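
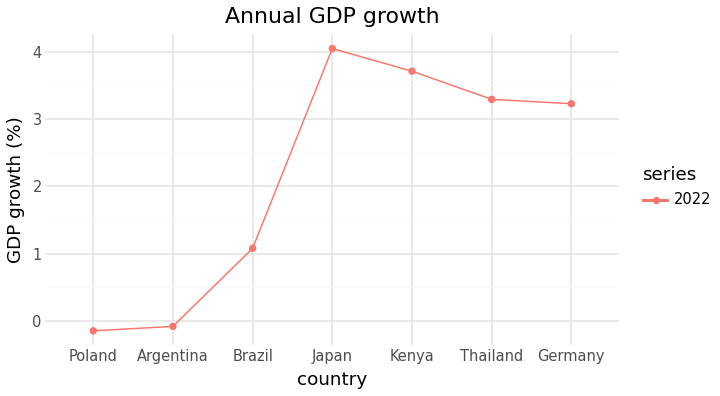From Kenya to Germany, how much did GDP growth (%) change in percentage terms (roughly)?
≈ -14.3%

Kenya ≈ 3.5, Germany ≈ 3.0; (3.0 − 3.5) / 3.5 ≈ -14.3%.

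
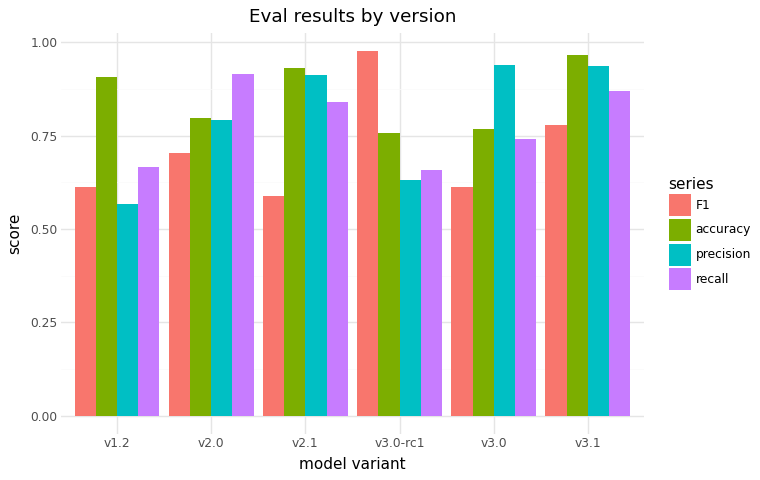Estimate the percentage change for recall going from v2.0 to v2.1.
v2.0 ≈ 0.9, v2.1 ≈ 0.8; (0.8 − 0.9) / 0.9 ≈ -11.1%.

≈ -11.1%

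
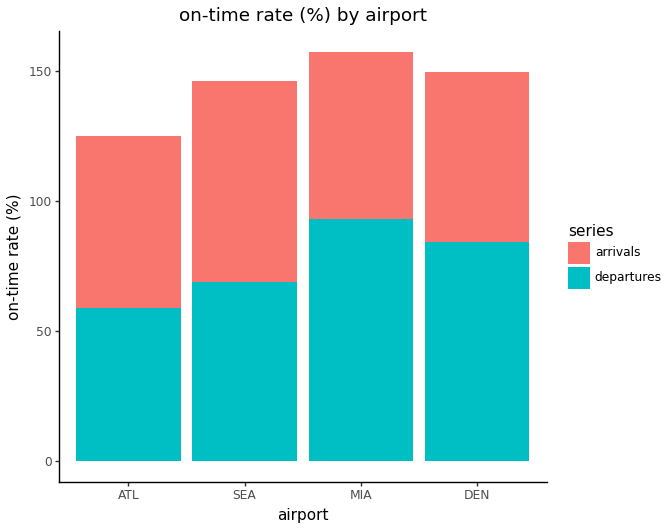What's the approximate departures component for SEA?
≈ 60

departures top ≈ 60, bottom ≈ 0; segment ≈ 60.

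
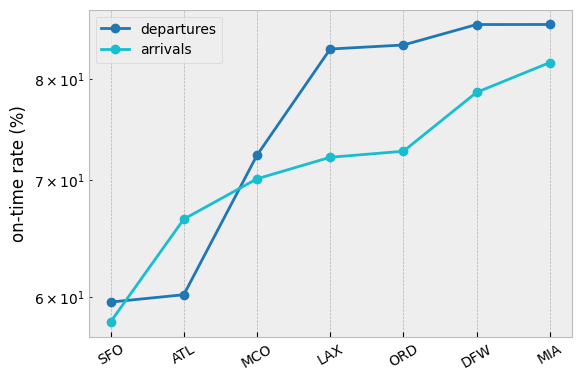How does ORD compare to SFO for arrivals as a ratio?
ORD ≈ 75, SFO ≈ 60; 75/60 ≈ 1.25.

≈ 1.25×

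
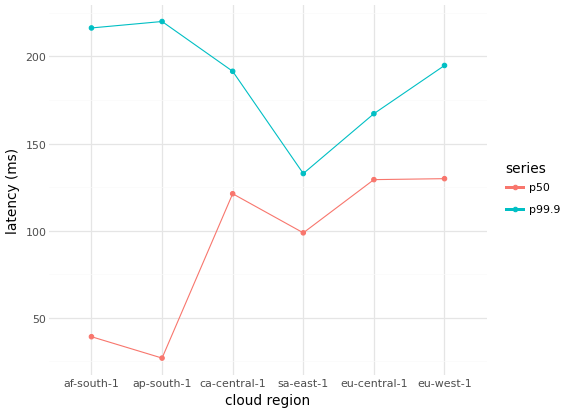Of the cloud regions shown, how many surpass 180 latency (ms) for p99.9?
Above 180: af-south-1, ap-south-1, ca-central-1, eu-west-1.

4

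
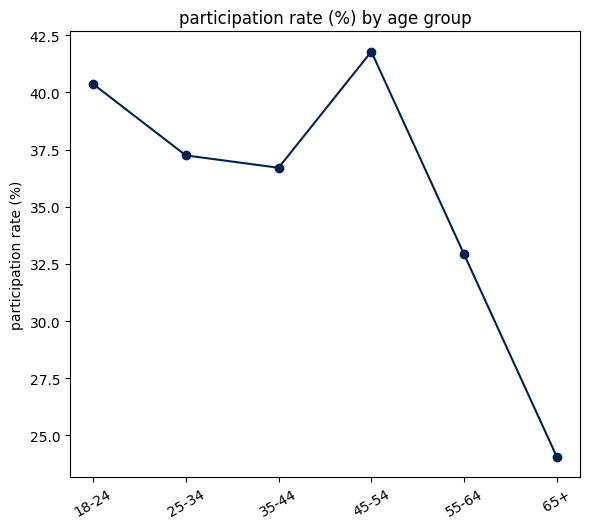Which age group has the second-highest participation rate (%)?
18-24

Top 3: 45-54 ≈ 42, 18-24 ≈ 40, 25-34 ≈ 38.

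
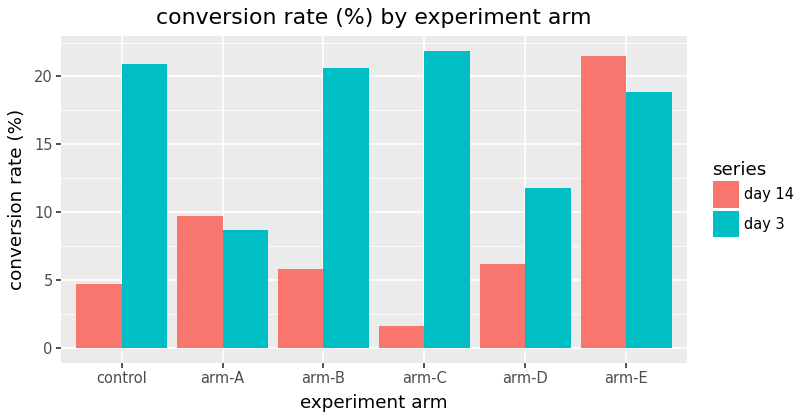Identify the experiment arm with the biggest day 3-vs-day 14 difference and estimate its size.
arm-C: day 3 ≈ 22, day 14 ≈ 2 → gap ≈ 20. Next-largest (control) is only ≈ 16.

arm-C, ≈ 20 %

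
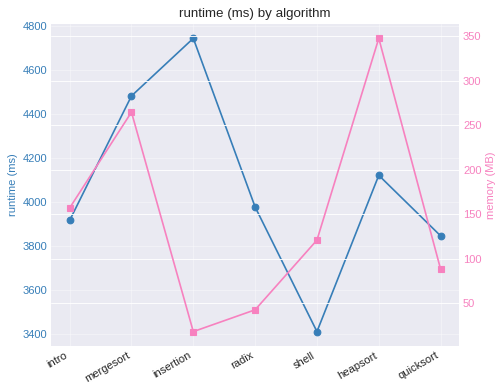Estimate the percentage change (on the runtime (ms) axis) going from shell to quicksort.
≈ +11.8%

shell ≈ 3400, quicksort ≈ 3800; (3800 − 3400) / 3400 ≈ +11.8%.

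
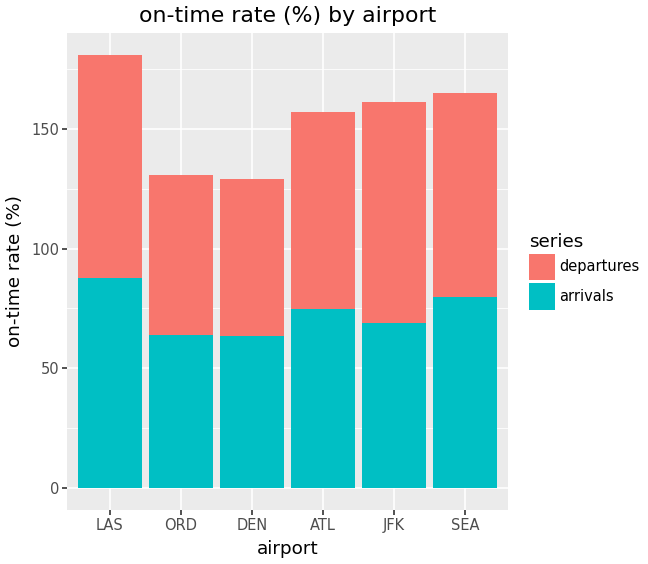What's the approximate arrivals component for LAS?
≈ 80

arrivals top ≈ 80, bottom ≈ 0; segment ≈ 80.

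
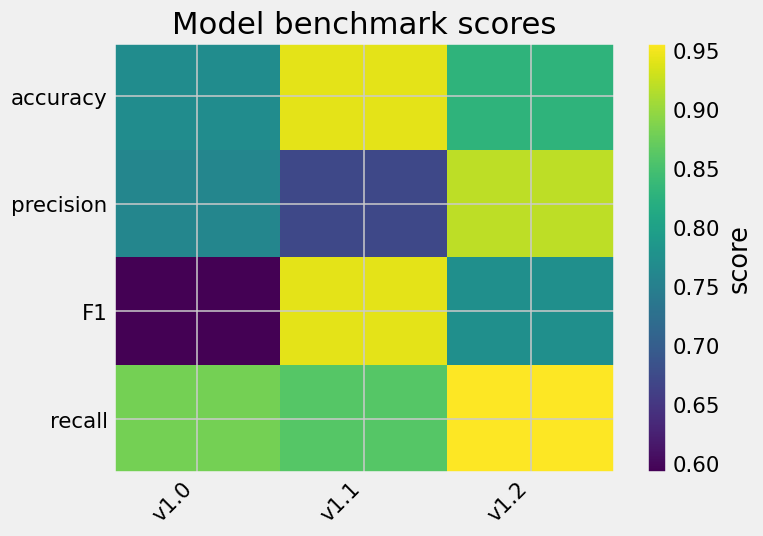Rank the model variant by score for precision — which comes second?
Top 3 for precision: v1.2 ≈ 0.90, v1.0 ≈ 0.75, v1.1 ≈ 0.65.

v1.0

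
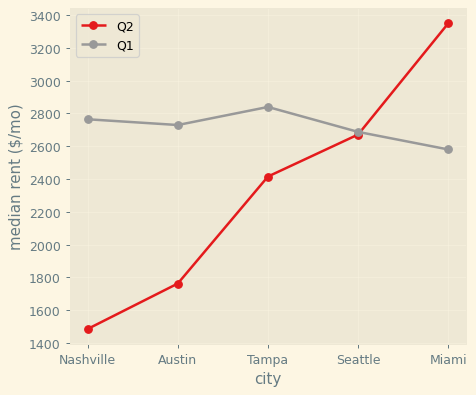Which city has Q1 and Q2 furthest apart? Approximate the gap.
Nashville: Q1 ≈ 2800, Q2 ≈ 1400 → gap ≈ 1400. Next-largest (Austin) is only ≈ 1000.

Nashville, ≈ 1400 $/mo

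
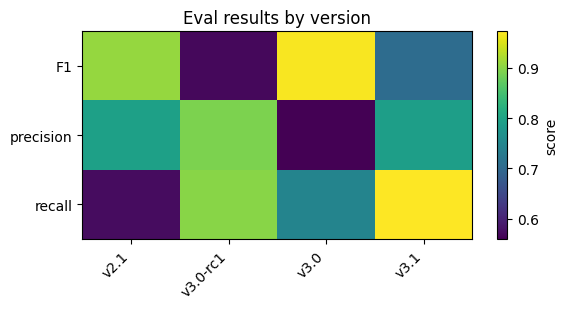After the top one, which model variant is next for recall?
Top 3 for recall: v3.1 ≈ 0.95, v3.0-rc1 ≈ 0.90, v3.0 ≈ 0.75.

v3.0-rc1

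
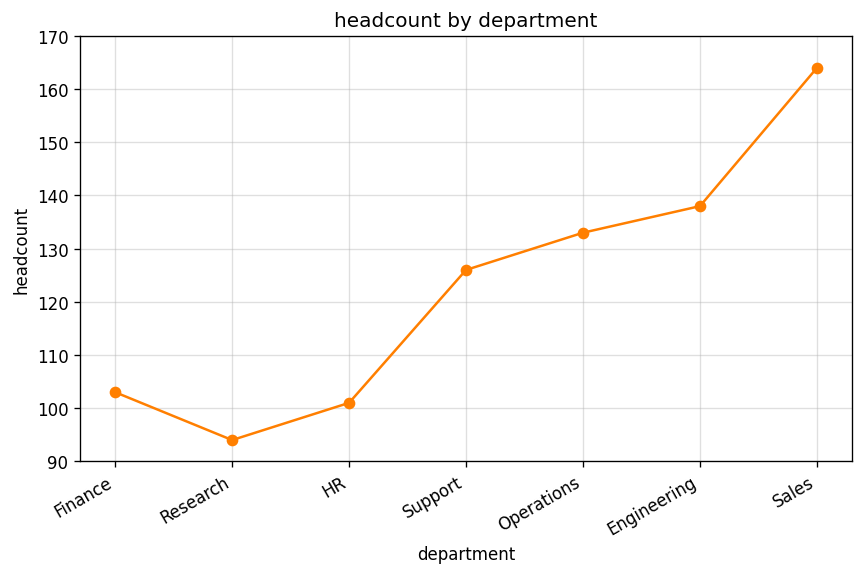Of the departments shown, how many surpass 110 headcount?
Above 110: Support, Operations, Engineering, Sales.

4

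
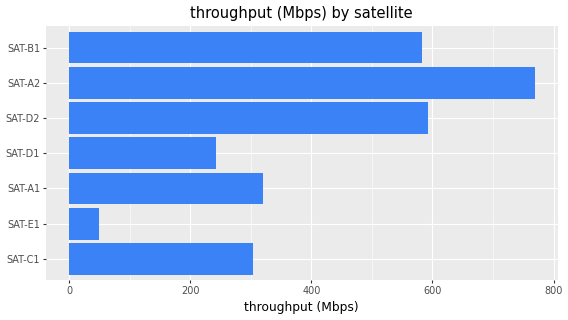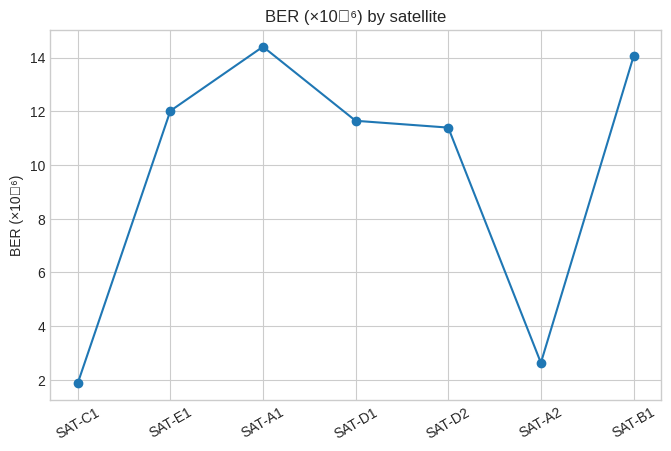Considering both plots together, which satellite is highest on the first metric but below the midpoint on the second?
SAT-A2

Chart 2 median BER (×10⁻⁶) ≈ 12; below-median satellites: SAT-C1, SAT-D2, SAT-A2. Among those, SAT-A2 has the highest throughput (Mbps) (≈ 800).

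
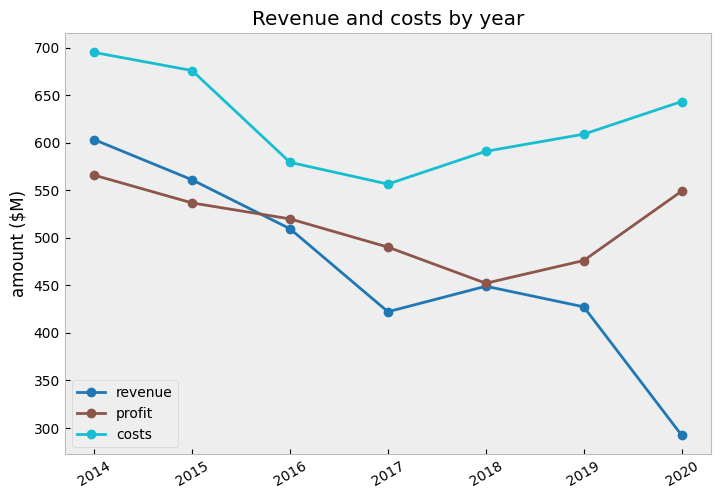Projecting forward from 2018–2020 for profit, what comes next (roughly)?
Last three: 450, 500, 550 → slope ≈ 50/step → next ≈ 600.

≈ 600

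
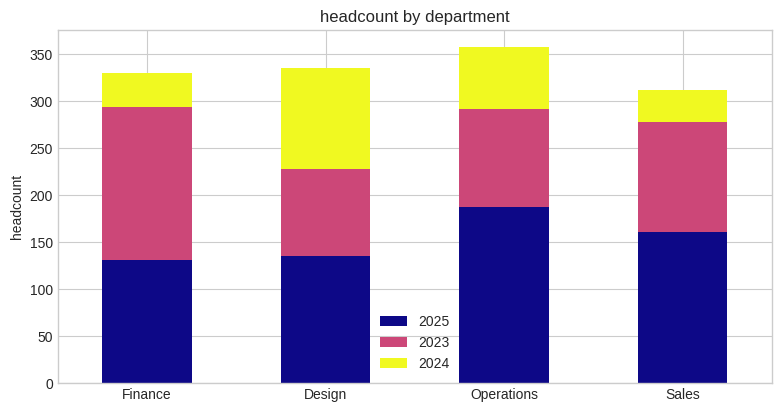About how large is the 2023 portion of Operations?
2023 top ≈ 300, bottom ≈ 200; segment ≈ 100.

≈ 100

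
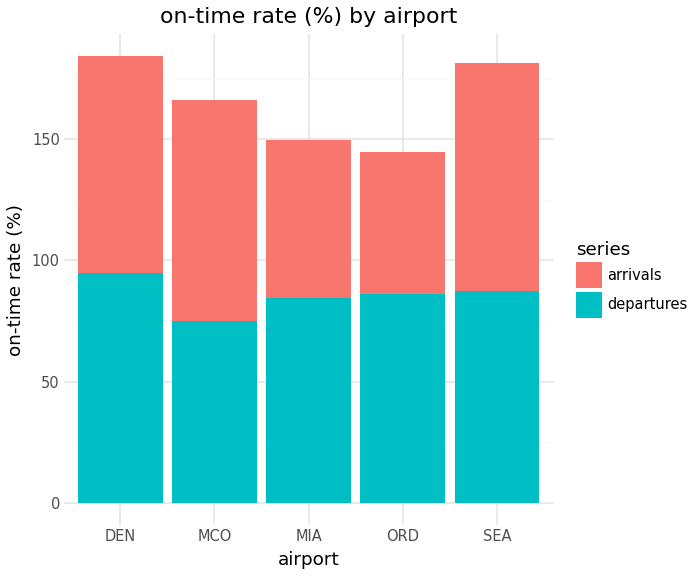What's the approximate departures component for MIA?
≈ 80

departures top ≈ 80, bottom ≈ 0; segment ≈ 80.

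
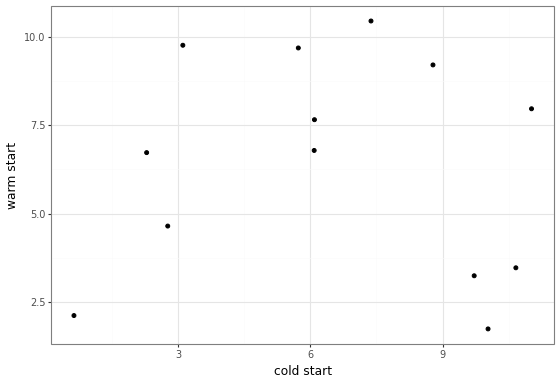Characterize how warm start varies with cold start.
no clear correlation

Points are roughly uncorrelated; weak (|r| ≈ 0.0).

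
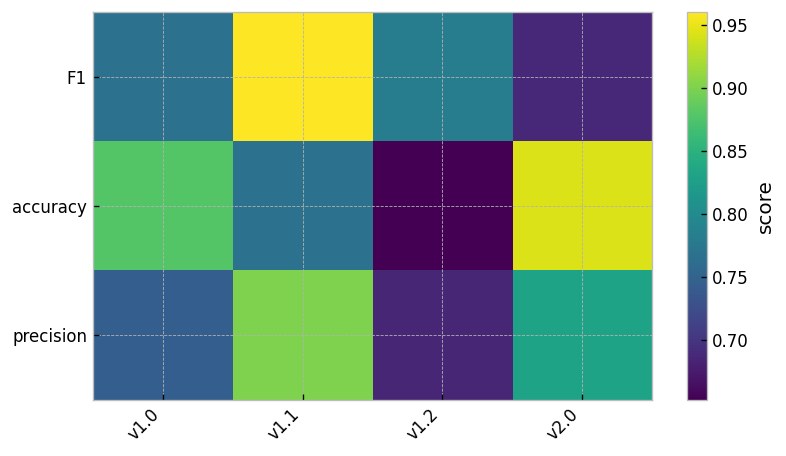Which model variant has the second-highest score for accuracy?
v1.0

Top 3 for accuracy: v2.0 ≈ 0.95, v1.0 ≈ 0.90, v1.1 ≈ 0.75.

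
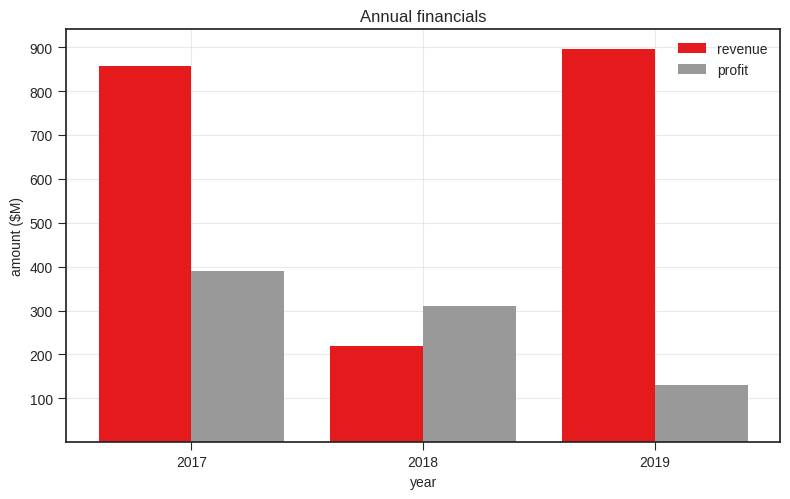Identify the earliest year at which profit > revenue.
2018

2017: profit ≈ 400 vs revenue ≈ 900 (not yet); 2018: profit ≈ 300 vs revenue ≈ 200 (first crossover).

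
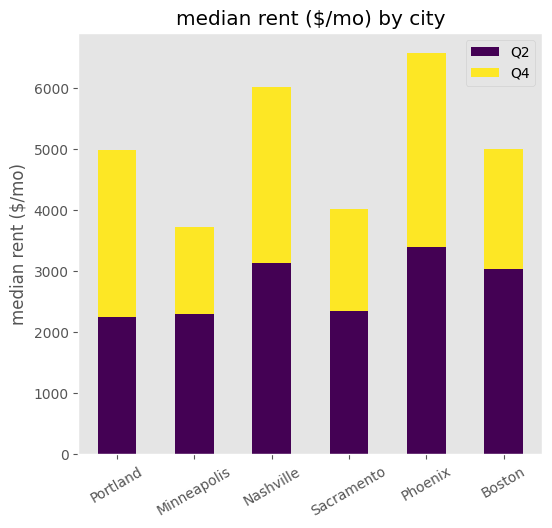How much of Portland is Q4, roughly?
Q4 top ≈ 5000, bottom ≈ 2000; segment ≈ 3000.

≈ 3000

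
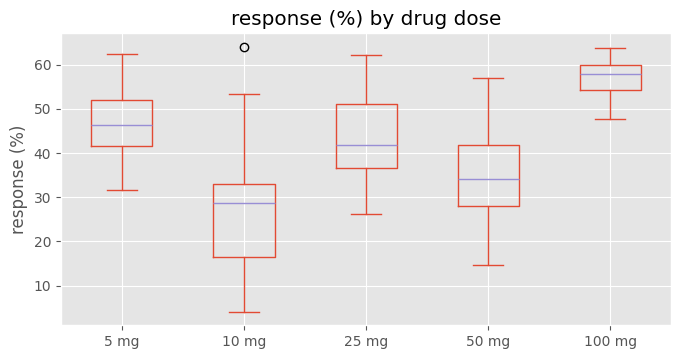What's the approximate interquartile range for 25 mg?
≈ 15

Q3 ≈ 50, Q1 ≈ 35; IQR ≈ 15.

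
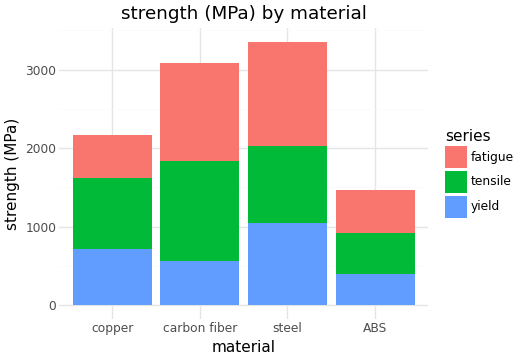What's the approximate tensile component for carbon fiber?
≈ 1500

tensile top ≈ 2000, bottom ≈ 500; segment ≈ 1500.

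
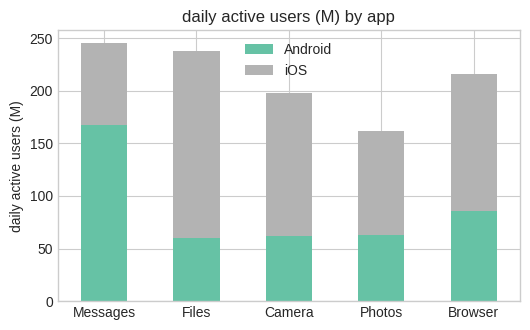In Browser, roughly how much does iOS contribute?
≈ 150

iOS top ≈ 225, bottom ≈ 75; segment ≈ 150.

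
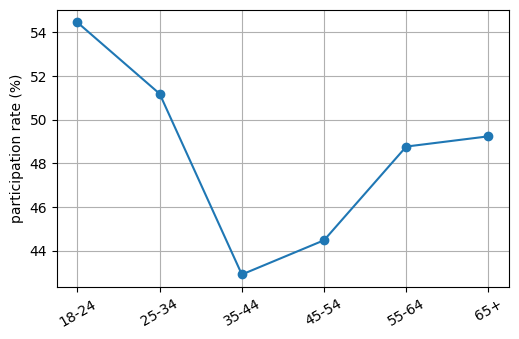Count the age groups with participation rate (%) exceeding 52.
Above 52: 18-24.

1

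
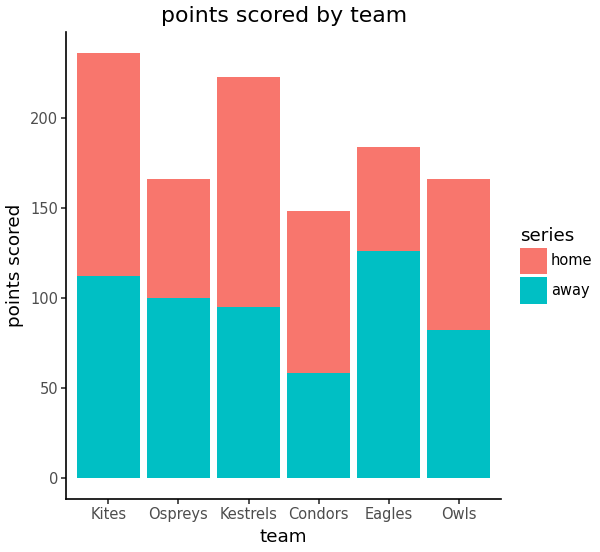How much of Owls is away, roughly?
away top ≈ 80, bottom ≈ 0; segment ≈ 80.

≈ 80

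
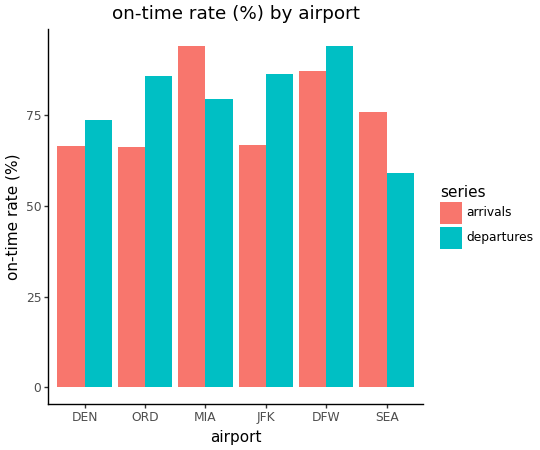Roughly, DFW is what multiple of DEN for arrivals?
DFW ≈ 90, DEN ≈ 70; 90/70 ≈ 1.29.

≈ 1.29×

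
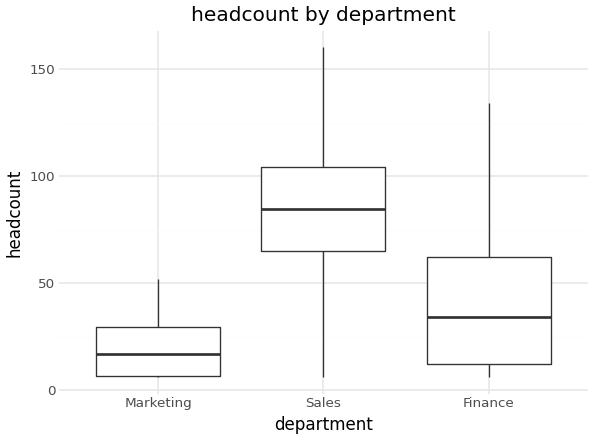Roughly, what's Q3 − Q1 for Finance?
≈ 50

Q3 ≈ 60, Q1 ≈ 10; IQR ≈ 50.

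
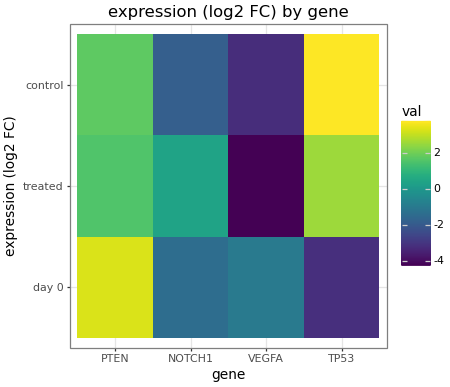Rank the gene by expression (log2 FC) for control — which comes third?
NOTCH1

Top 4 for control: TP53 ≈ 4, PTEN ≈ 2, NOTCH1 ≈ -2, VEGFA ≈ -3.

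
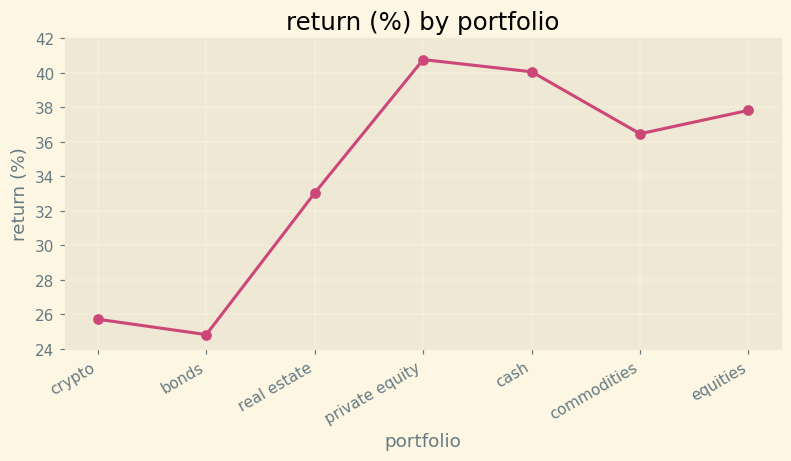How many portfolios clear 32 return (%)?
Above 32: real estate, private equity, cash, commodities, equities.

5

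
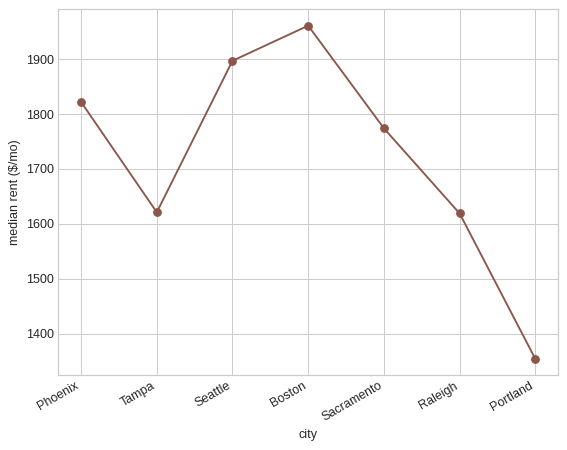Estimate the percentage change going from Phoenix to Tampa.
≈ -11.1%

Phoenix ≈ 1800, Tampa ≈ 1600; (1600 − 1800) / 1800 ≈ -11.1%.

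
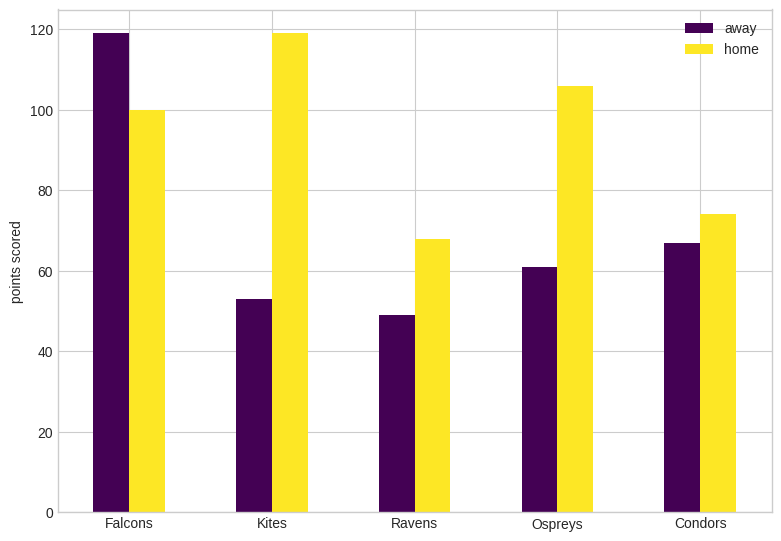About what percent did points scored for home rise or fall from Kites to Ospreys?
Kites ≈ 120, Ospreys ≈ 110; (110 − 120) / 120 ≈ -8.3%.

≈ -8.3%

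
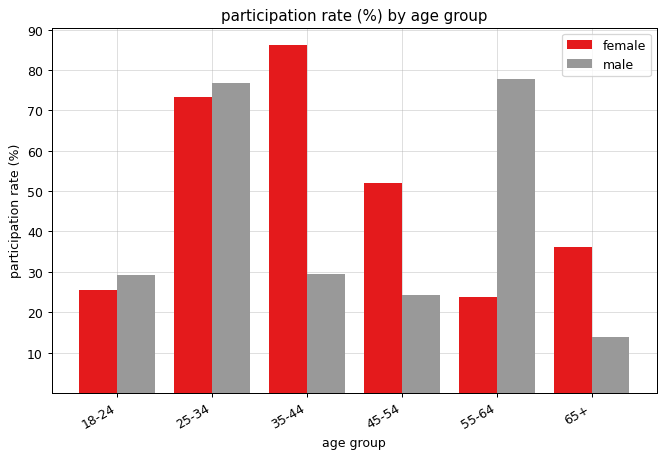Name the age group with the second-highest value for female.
Top 3 for female: 35-44 ≈ 90, 25-34 ≈ 70, 45-54 ≈ 50.

25-34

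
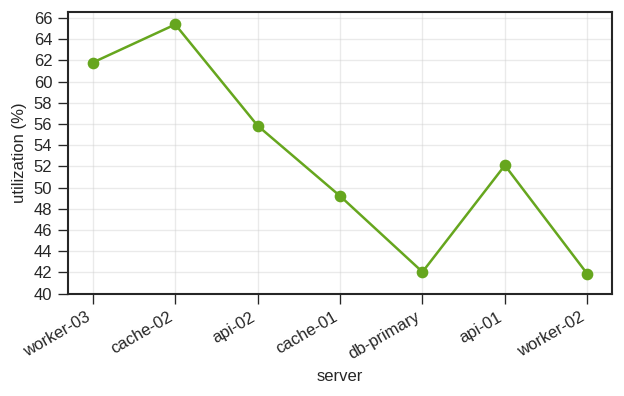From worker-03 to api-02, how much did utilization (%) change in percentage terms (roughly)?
≈ -9.7%

worker-03 ≈ 62, api-02 ≈ 56; (56 − 62) / 62 ≈ -9.7%.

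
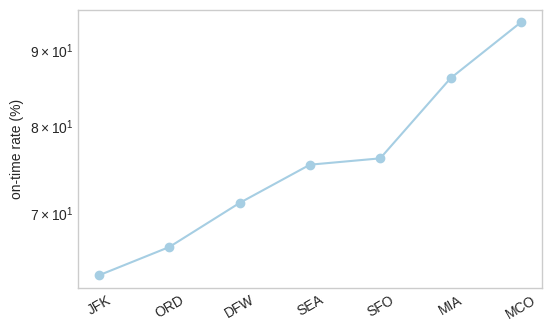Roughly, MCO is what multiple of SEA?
≈ 1.27×

MCO ≈ 95, SEA ≈ 75; 95/75 ≈ 1.27.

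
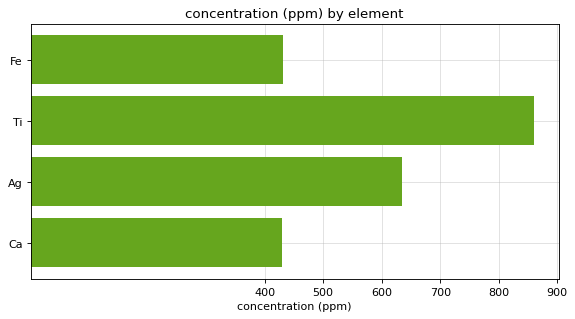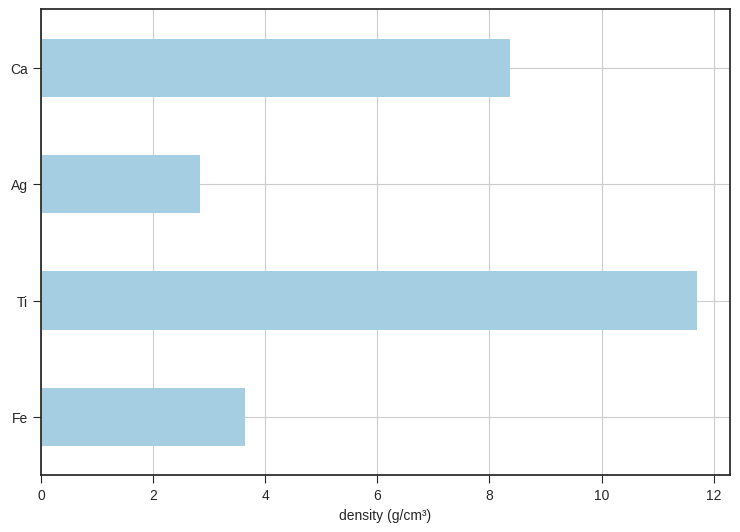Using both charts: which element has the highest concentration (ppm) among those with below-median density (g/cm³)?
Chart 2 median density (g/cm³) ≈ 6; below-median elements: Fe, Ag. Among those, Ag has the highest concentration (ppm) (≈ 600).

Ag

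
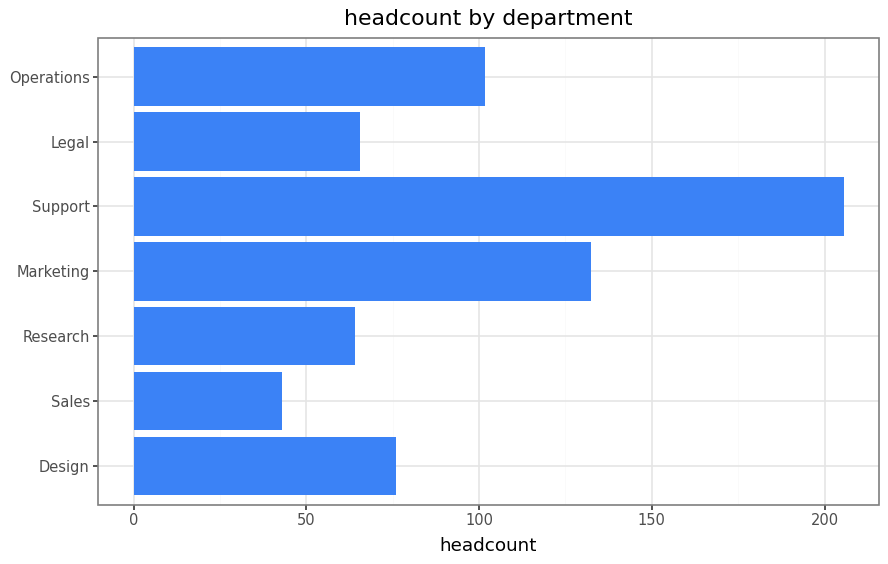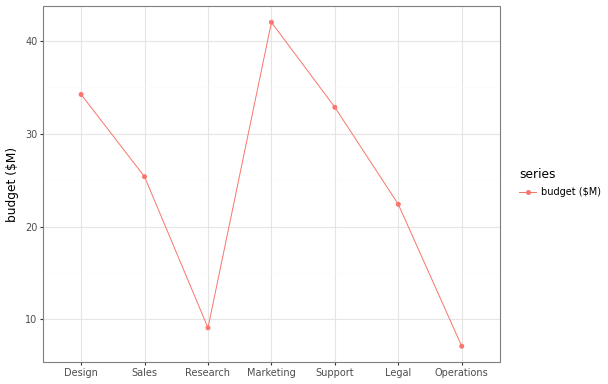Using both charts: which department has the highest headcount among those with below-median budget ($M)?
Operations

Chart 2 median budget ($M) ≈ 25; below-median departments: Research, Legal, Operations. Among those, Operations has the highest headcount (≈ 100).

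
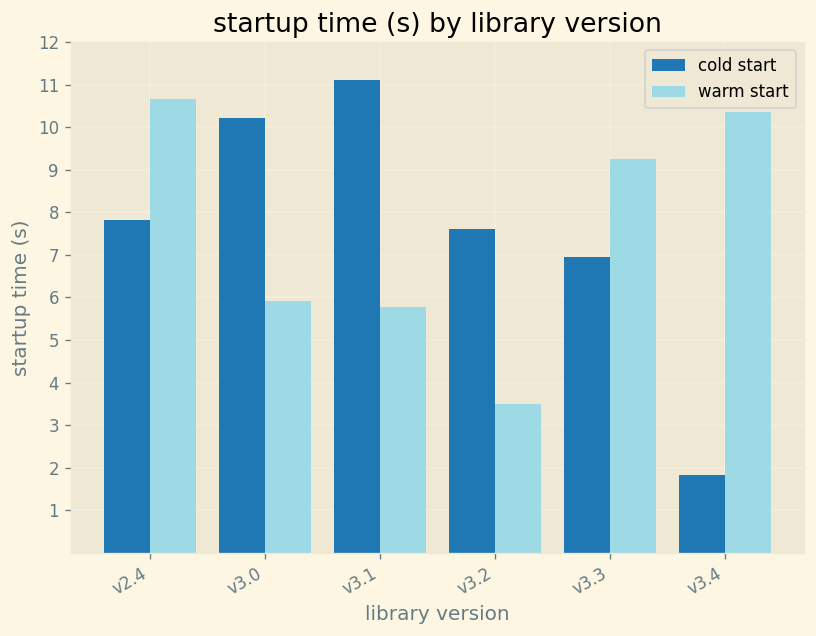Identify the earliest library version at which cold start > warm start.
v3.0

v2.4: cold start ≈ 8 vs warm start ≈ 11 (not yet); v3.0: cold start ≈ 10 vs warm start ≈ 6 (first crossover).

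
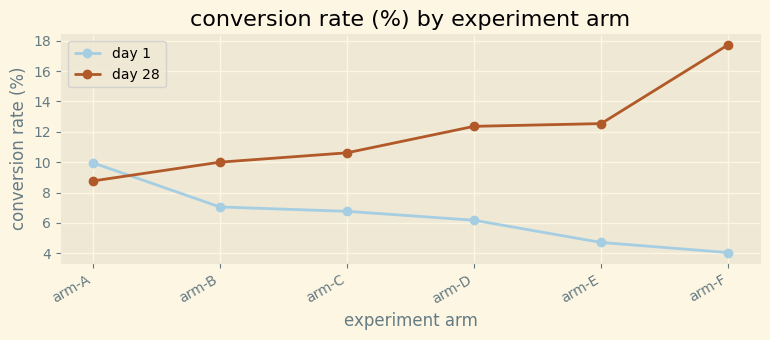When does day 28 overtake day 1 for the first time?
arm-B

arm-A: day 28 ≈ 8 vs day 1 ≈ 10 (not yet); arm-B: day 28 ≈ 10 vs day 1 ≈ 8 (first crossover).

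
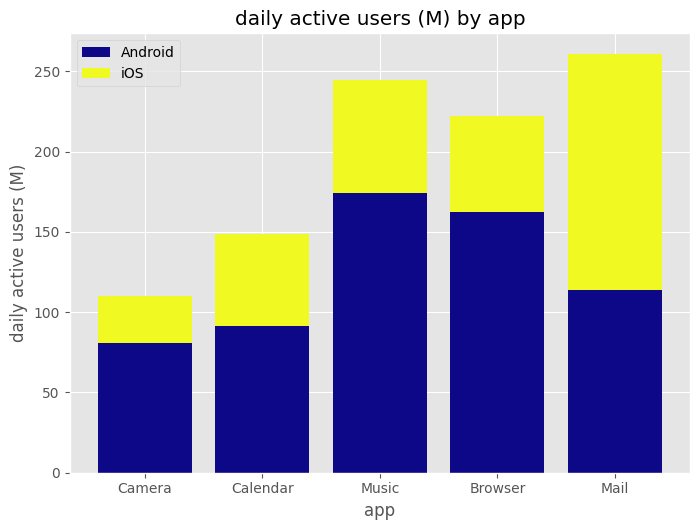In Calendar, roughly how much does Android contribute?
≈ 100

Android top ≈ 100, bottom ≈ 0; segment ≈ 100.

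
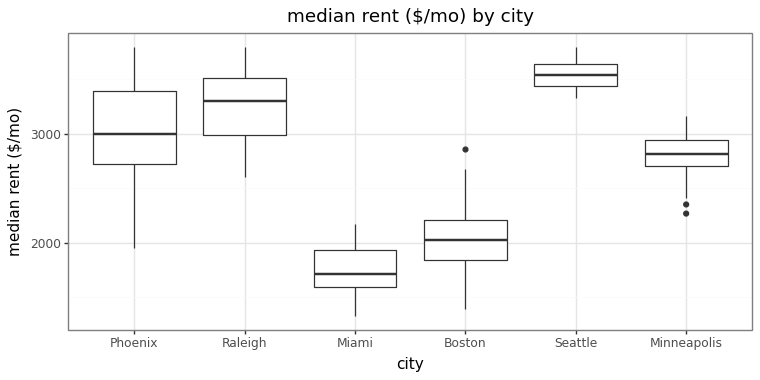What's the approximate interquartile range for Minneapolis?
Q3 ≈ 3000, Q1 ≈ 2800; IQR ≈ 200.

≈ 200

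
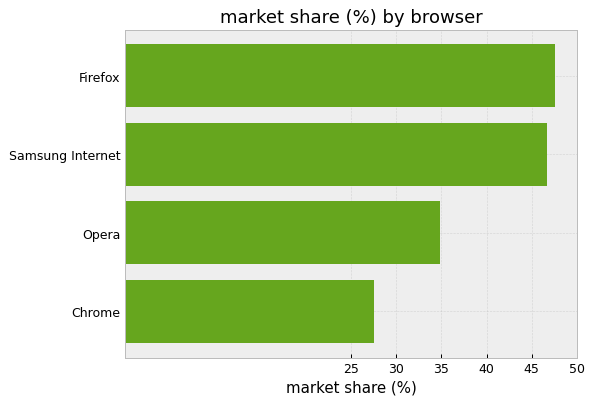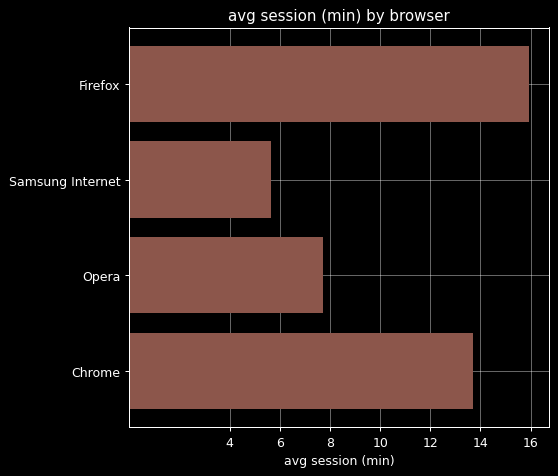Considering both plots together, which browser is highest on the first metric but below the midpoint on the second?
Samsung Internet

Chart 2 median avg session (min) ≈ 10; below-median browsers: Samsung Internet, Opera. Among those, Samsung Internet has the highest market share (%) (≈ 45).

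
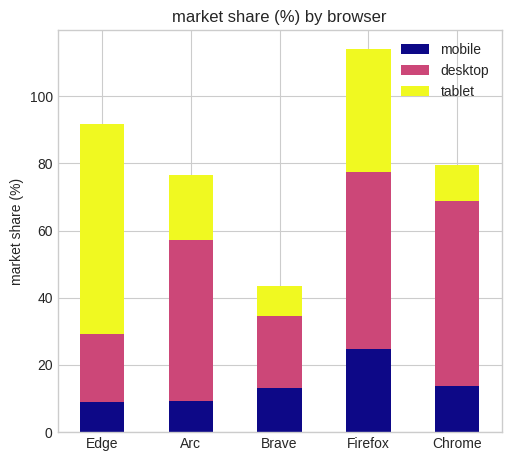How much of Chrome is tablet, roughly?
tablet top ≈ 80, bottom ≈ 70; segment ≈ 10.

≈ 10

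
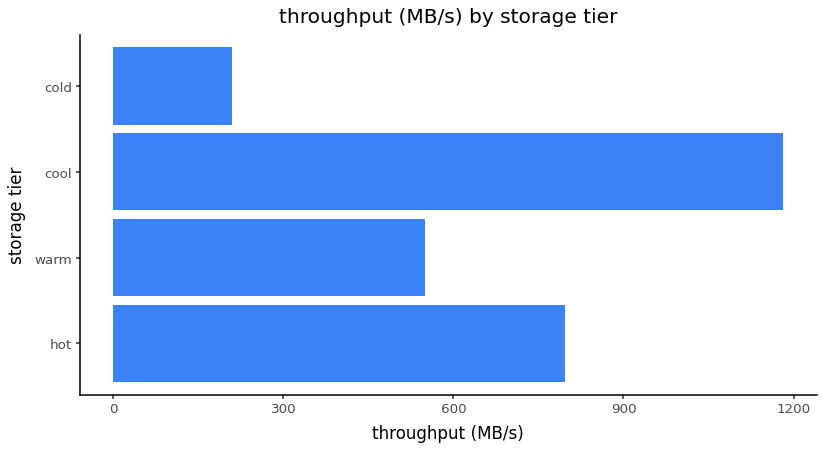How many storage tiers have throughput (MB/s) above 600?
2

Above 600: hot, cool.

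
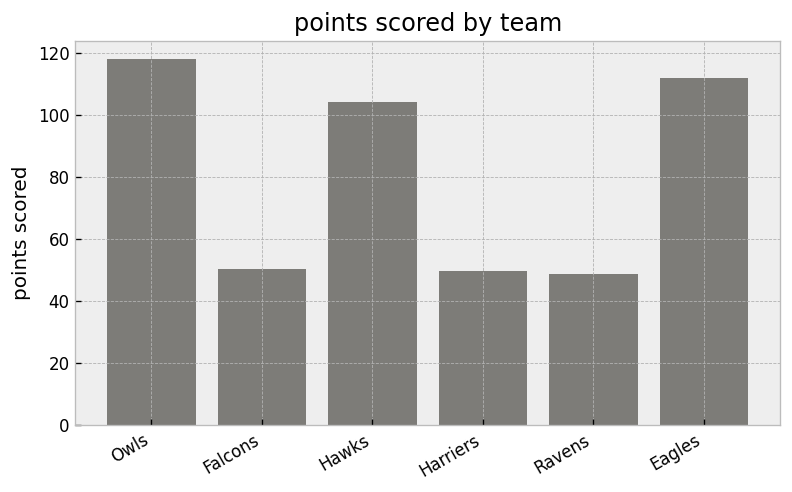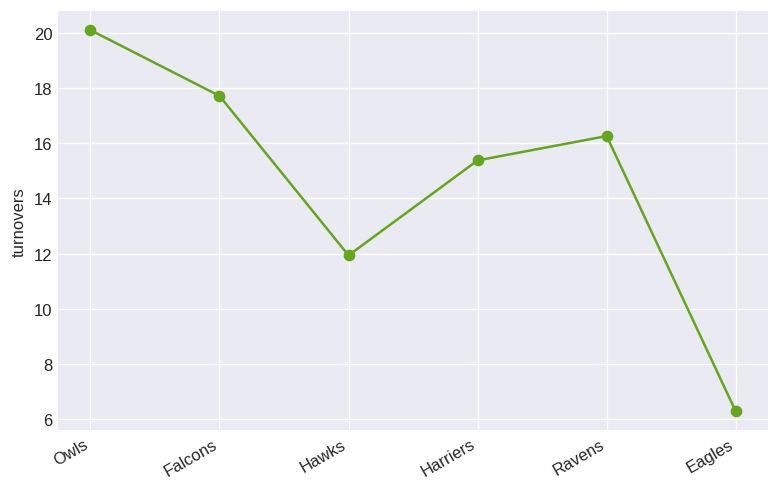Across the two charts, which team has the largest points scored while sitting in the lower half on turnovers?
Eagles

Chart 2 median turnovers ≈ 16; below-median teams: Hawks, Harriers, Eagles. Among those, Eagles has the highest points scored (≈ 120).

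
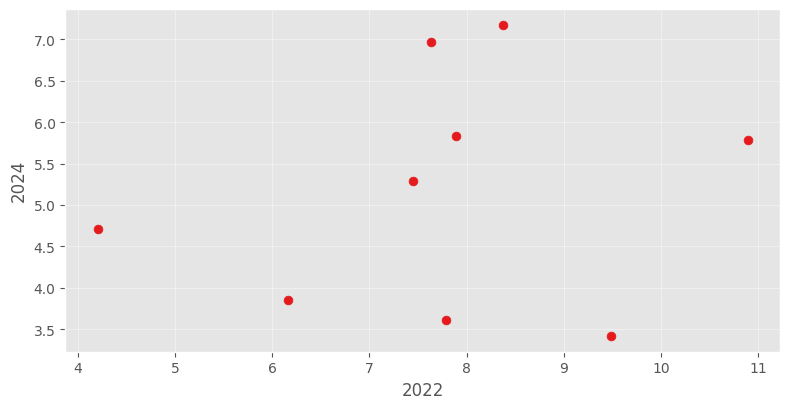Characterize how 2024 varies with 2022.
Points are roughly uncorrelated; weak (|r| ≈ 0.2).

no clear correlation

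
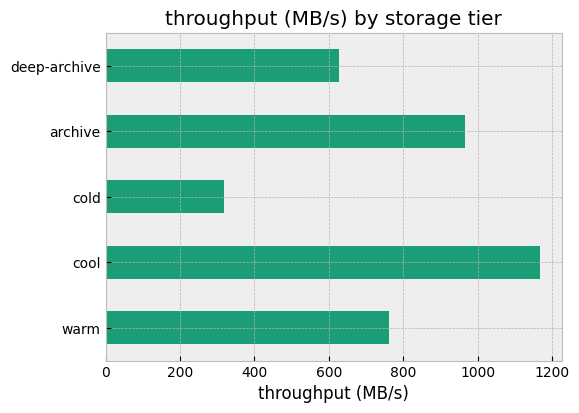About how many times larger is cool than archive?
cool ≈ 1200, archive ≈ 1000; 1200/1000 ≈ 1.2.

≈ 1.2×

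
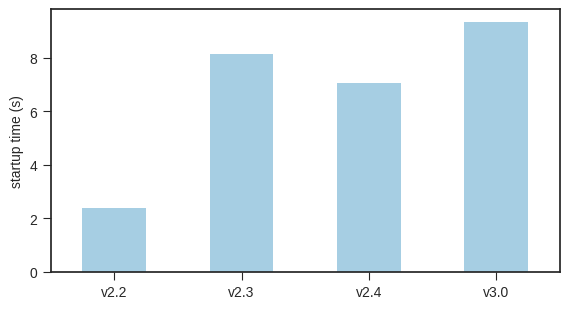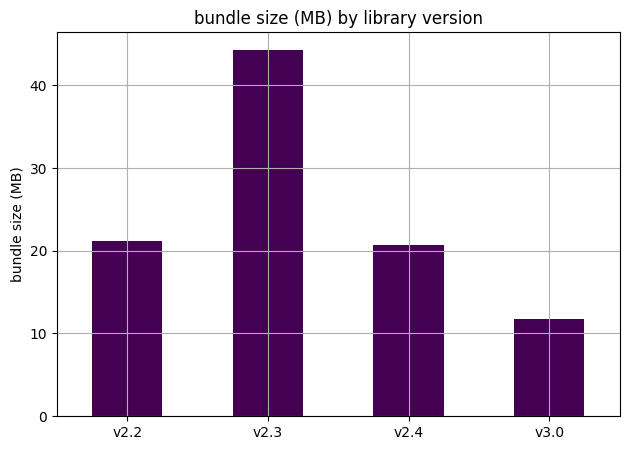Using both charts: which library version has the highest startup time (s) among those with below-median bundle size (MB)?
v3.0

Chart 2 median bundle size (MB) ≈ 20; below-median library versions: v2.4, v3.0. Among those, v3.0 has the highest startup time (s) (≈ 9).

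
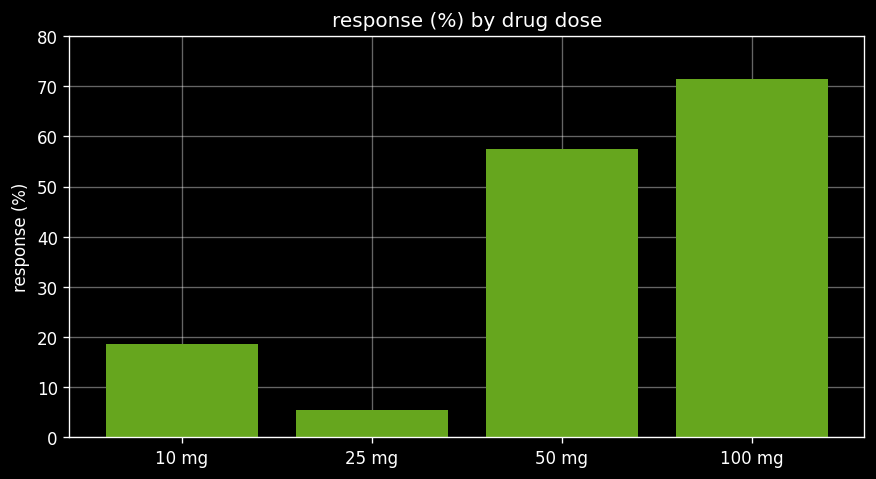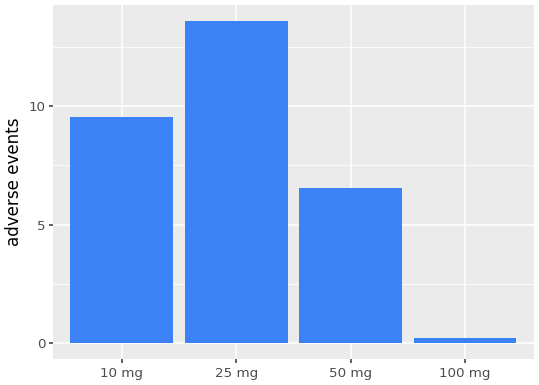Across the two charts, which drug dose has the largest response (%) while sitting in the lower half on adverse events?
100 mg

Chart 2 median adverse events ≈ 8; below-median drug doses: 50 mg, 100 mg. Among those, 100 mg has the highest response (%) (≈ 70).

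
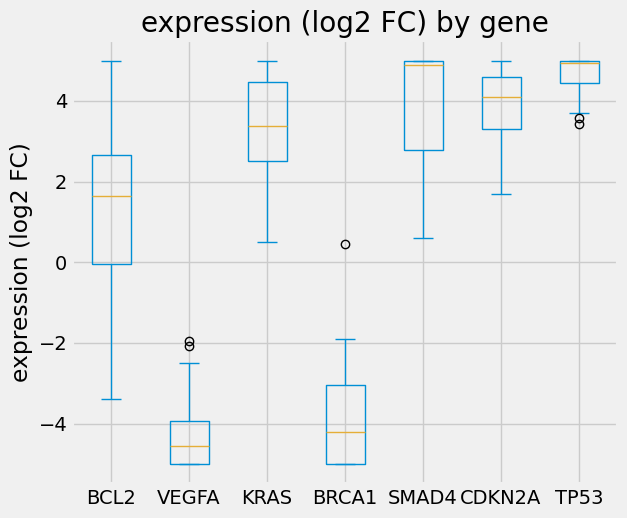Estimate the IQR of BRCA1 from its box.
≈ 2

Q3 ≈ -3, Q1 ≈ -5; IQR ≈ 2.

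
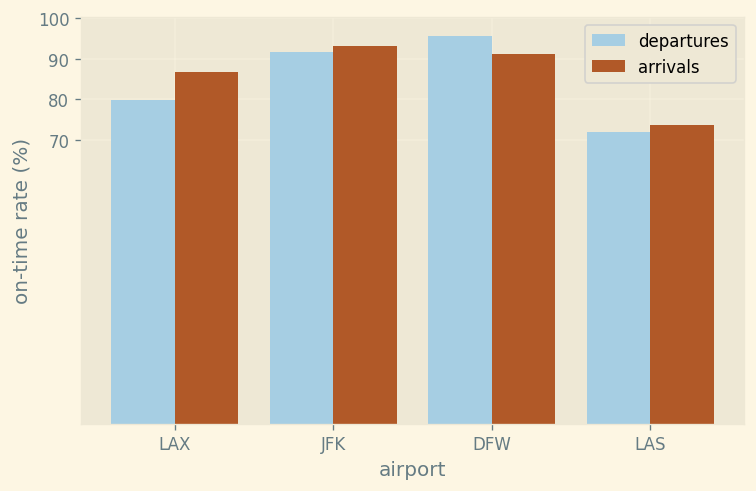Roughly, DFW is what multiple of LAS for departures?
≈ 1.43×

DFW ≈ 100, LAS ≈ 70; 100/70 ≈ 1.43.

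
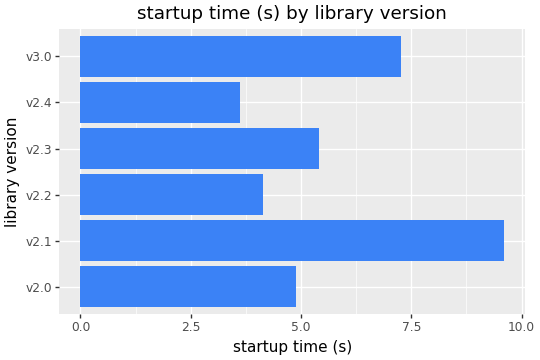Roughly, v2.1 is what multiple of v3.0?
≈ 1.43×

v2.1 ≈ 10, v3.0 ≈ 7; 10/7 ≈ 1.43.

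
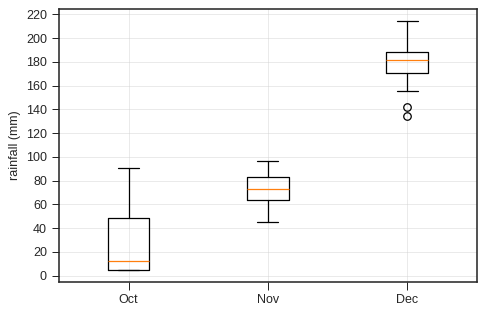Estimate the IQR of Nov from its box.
Q3 ≈ 80, Q1 ≈ 60; IQR ≈ 20.

≈ 20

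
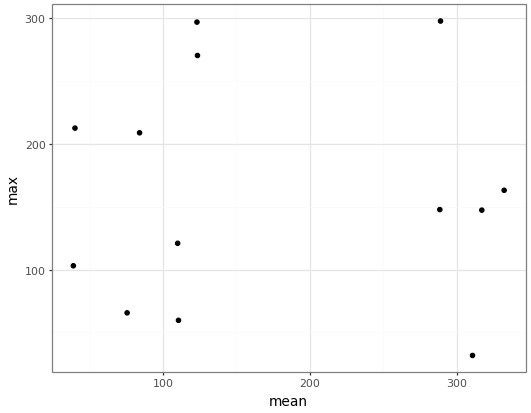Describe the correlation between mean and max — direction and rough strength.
Points are roughly uncorrelated; weak (|r| ≈ 0.0).

no clear correlation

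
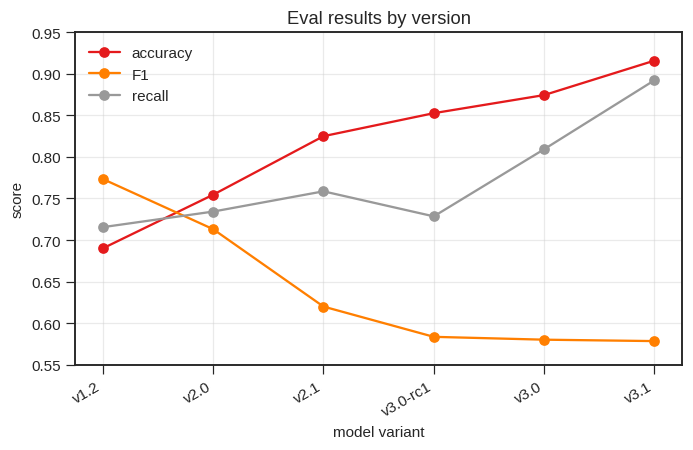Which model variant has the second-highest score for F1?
Top 3 for F1: v1.2 ≈ 0.75, v2.0 ≈ 0.70, v2.1 ≈ 0.60.

v2.0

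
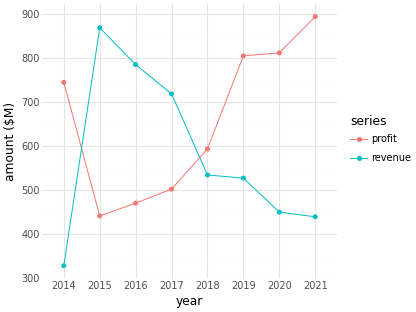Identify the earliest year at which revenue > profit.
2015

2014: revenue ≈ 350 vs profit ≈ 750 (not yet); 2015: revenue ≈ 850 vs profit ≈ 450 (first crossover).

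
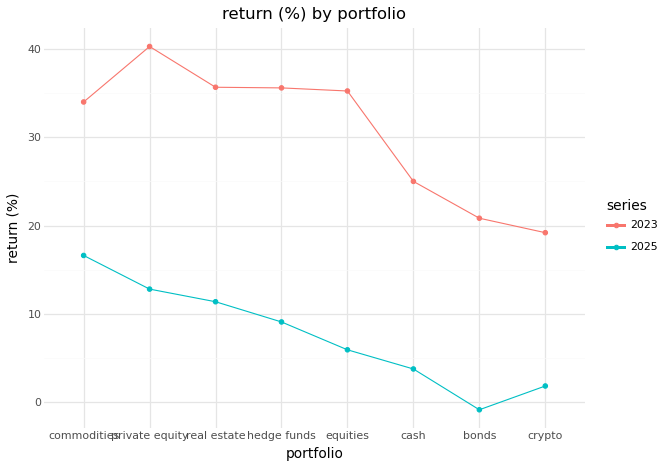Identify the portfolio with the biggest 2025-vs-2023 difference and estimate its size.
equities: 2025 ≈ 5, 2023 ≈ 35 → gap ≈ 30. Next-largest (private equity) is only ≈ 25.

equities, ≈ 30 %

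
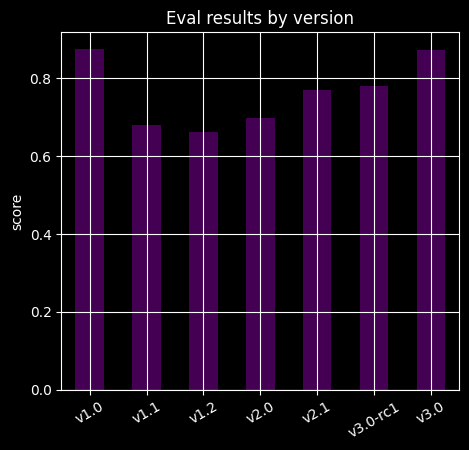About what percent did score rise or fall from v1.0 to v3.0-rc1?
v1.0 ≈ 0.9, v3.0-rc1 ≈ 0.8; (0.8 − 0.9) / 0.9 ≈ -11.1%.

≈ -11.1%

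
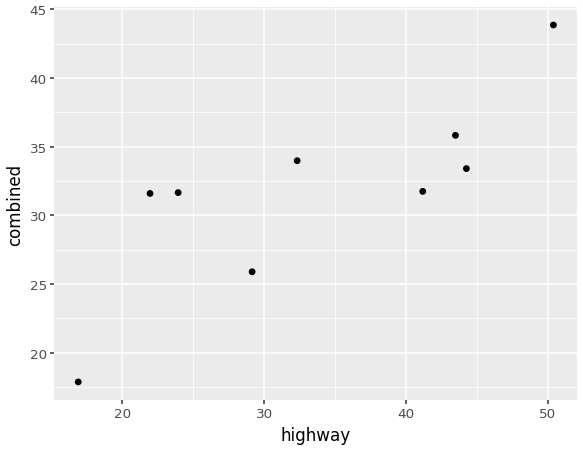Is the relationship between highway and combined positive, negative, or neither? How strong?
Points are positively correlated; strong (|r| ≈ 0.8).

positive, strong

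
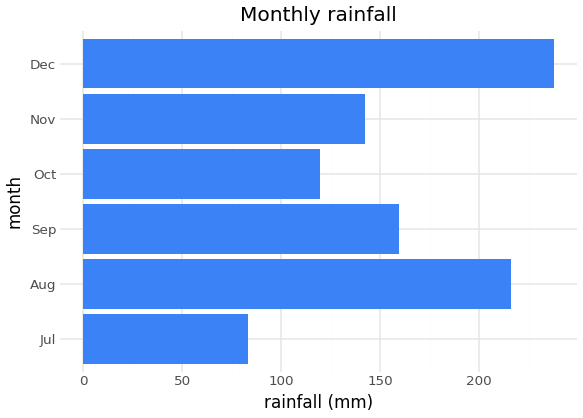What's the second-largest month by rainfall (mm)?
Aug

Top 3: Dec ≈ 240, Aug ≈ 220, Sep ≈ 160.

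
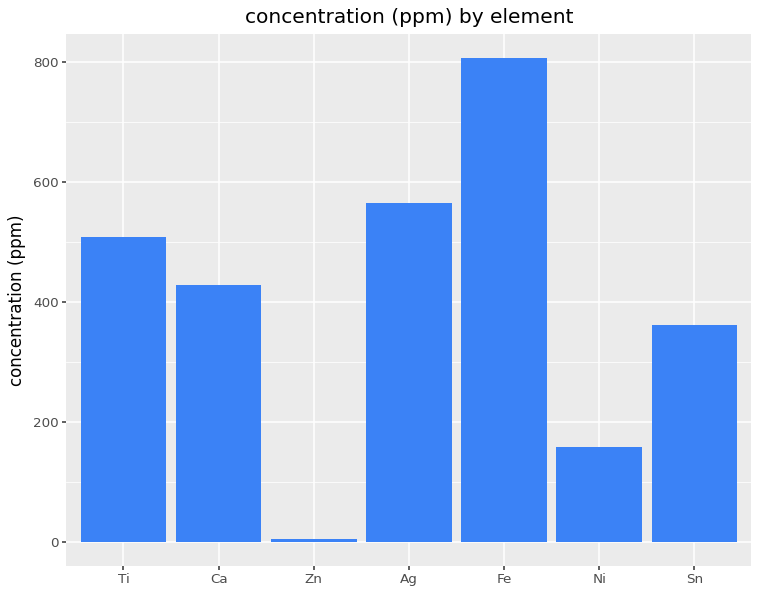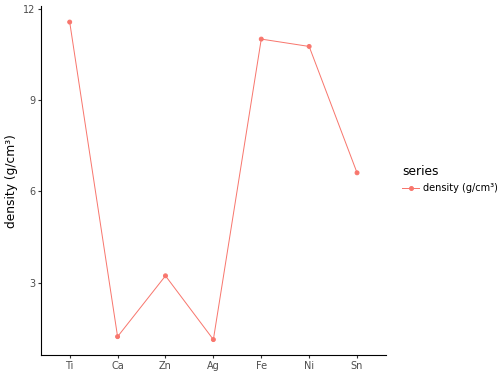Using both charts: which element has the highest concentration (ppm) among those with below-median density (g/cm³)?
Ag

Chart 2 median density (g/cm³) ≈ 6; below-median elements: Ca, Zn, Ag. Among those, Ag has the highest concentration (ppm) (≈ 600).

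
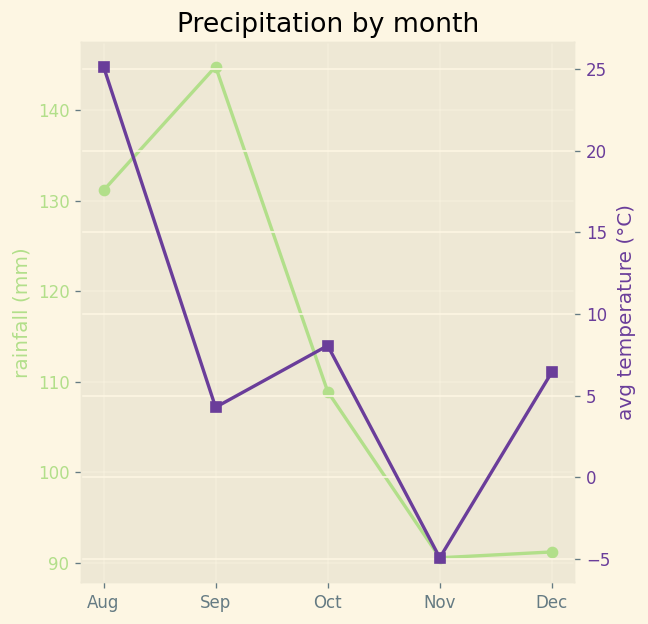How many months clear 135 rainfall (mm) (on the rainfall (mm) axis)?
1

Above 135: Sep.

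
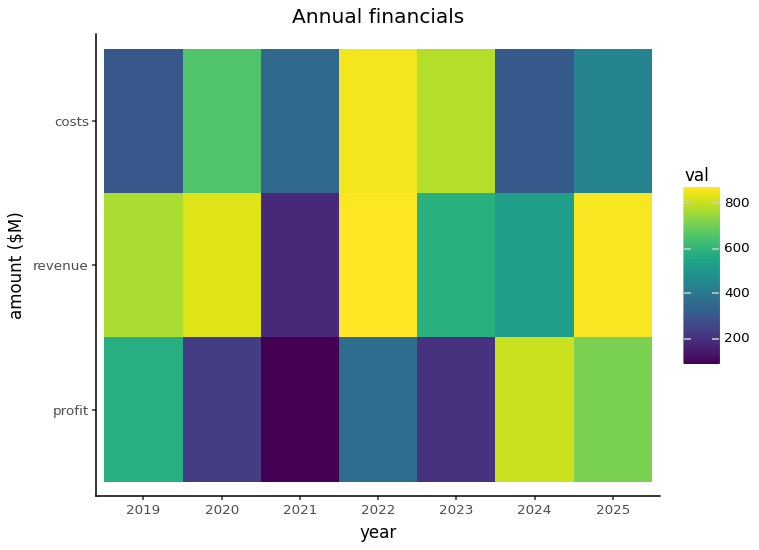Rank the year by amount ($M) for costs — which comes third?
2020

Top 4 for costs: 2022 ≈ 900, 2023 ≈ 800, 2020 ≈ 700, 2025 ≈ 400.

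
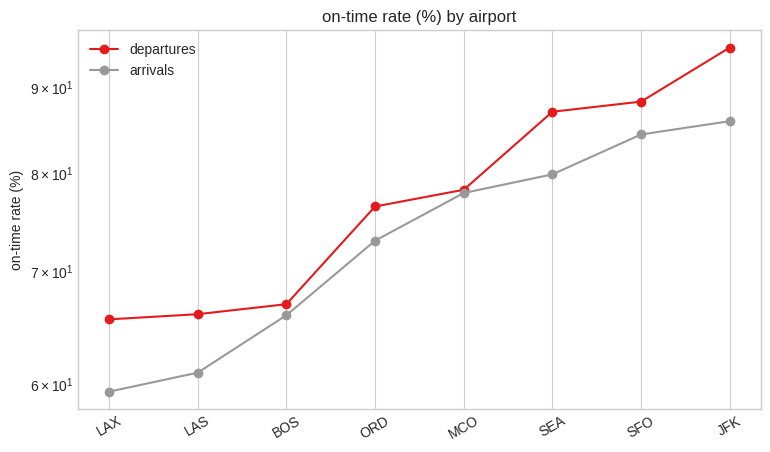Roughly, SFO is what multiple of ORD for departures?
≈ 1.2×

SFO ≈ 90, ORD ≈ 75; 90/75 ≈ 1.2.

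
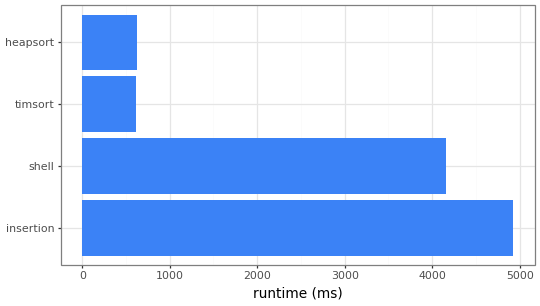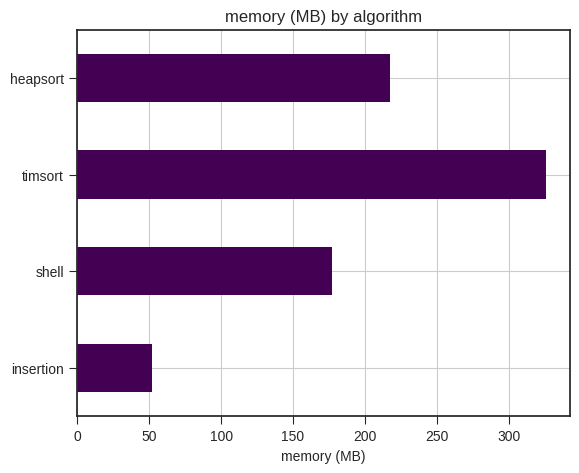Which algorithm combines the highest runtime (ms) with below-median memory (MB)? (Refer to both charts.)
insertion

Chart 2 median memory (MB) ≈ 200; below-median algorithms: insertion, shell. Among those, insertion has the highest runtime (ms) (≈ 5000).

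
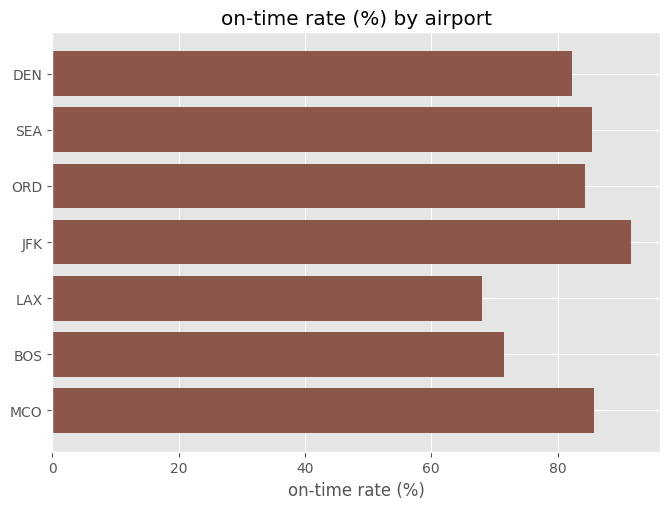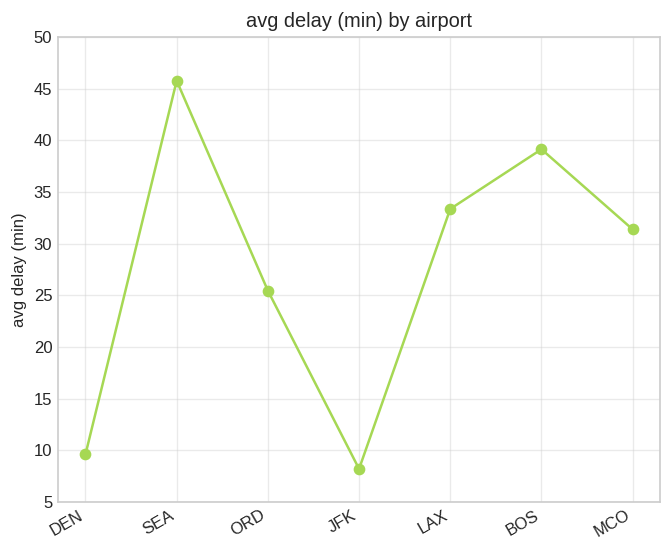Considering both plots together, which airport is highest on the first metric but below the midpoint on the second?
JFK

Chart 2 median avg delay (min) ≈ 30; below-median airports: DEN, ORD, JFK. Among those, JFK has the highest on-time rate (%) (≈ 90).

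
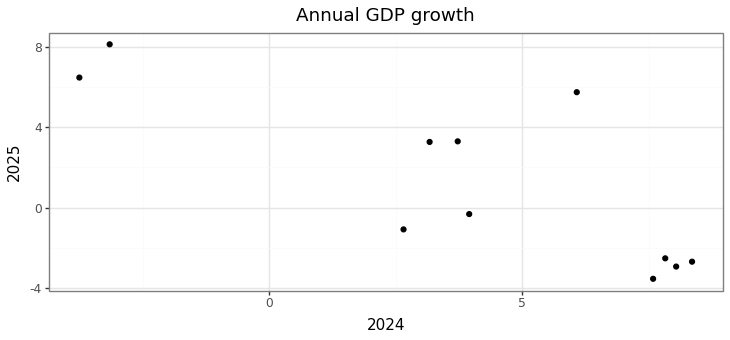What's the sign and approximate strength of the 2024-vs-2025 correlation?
Points are negatively correlated; strong (|r| ≈ 0.8).

negative, strong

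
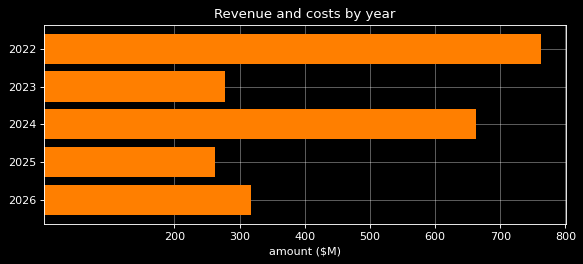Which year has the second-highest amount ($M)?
2024

Top 3: 2022 ≈ 800, 2024 ≈ 700, 2026 ≈ 300.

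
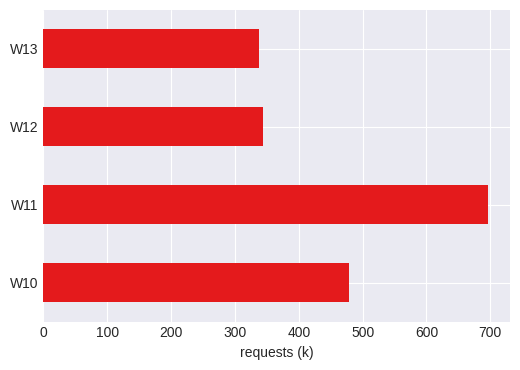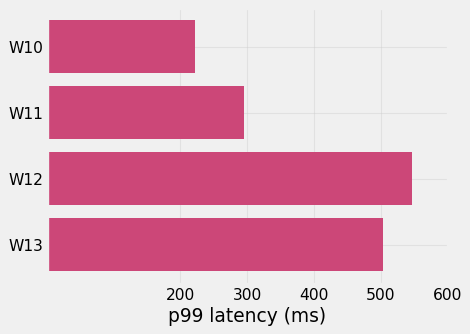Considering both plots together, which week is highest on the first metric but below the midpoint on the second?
W11

Chart 2 median p99 latency (ms) ≈ 400; below-median weeks: W10, W11. Among those, W11 has the highest requests (k) (≈ 700).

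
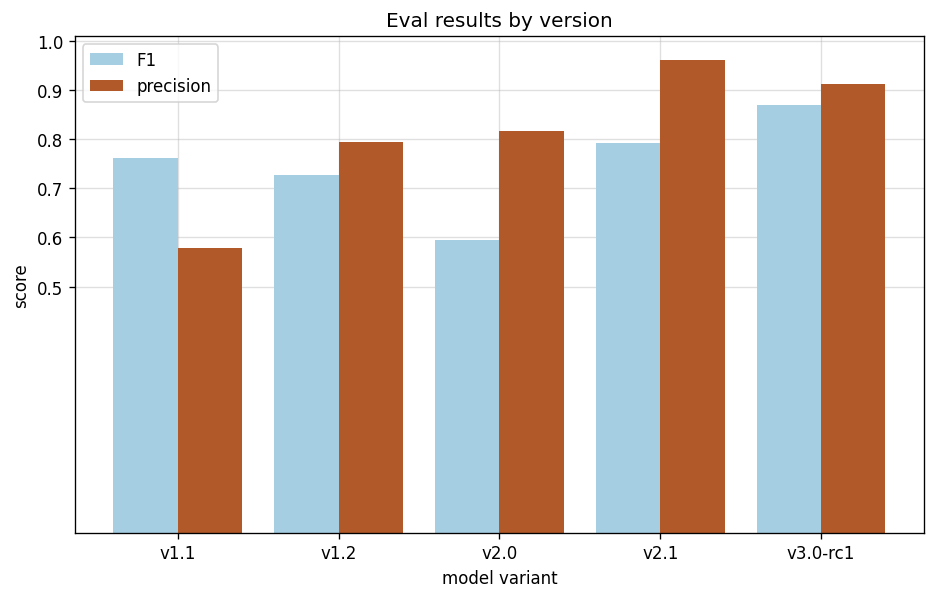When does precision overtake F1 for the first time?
v1.1: precision ≈ 0.6 vs F1 ≈ 0.8 (not yet); v1.2: precision ≈ 0.8 vs F1 ≈ 0.7 (first crossover).

v1.2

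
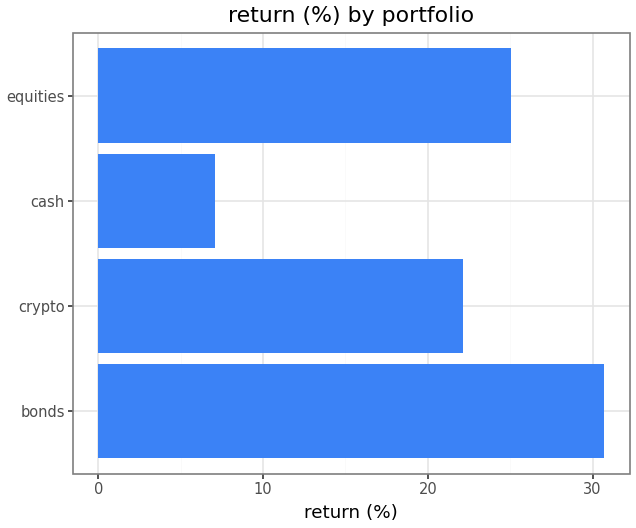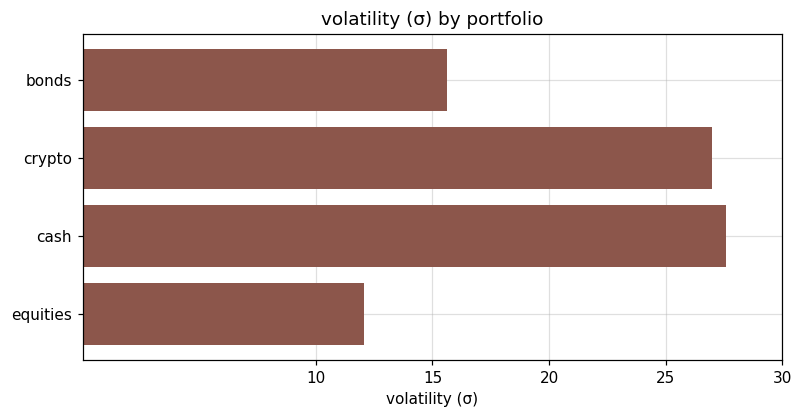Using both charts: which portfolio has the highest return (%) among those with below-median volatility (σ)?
Chart 2 median volatility (σ) ≈ 20; below-median portfolios: bonds, equities. Among those, bonds has the highest return (%) (≈ 30).

bonds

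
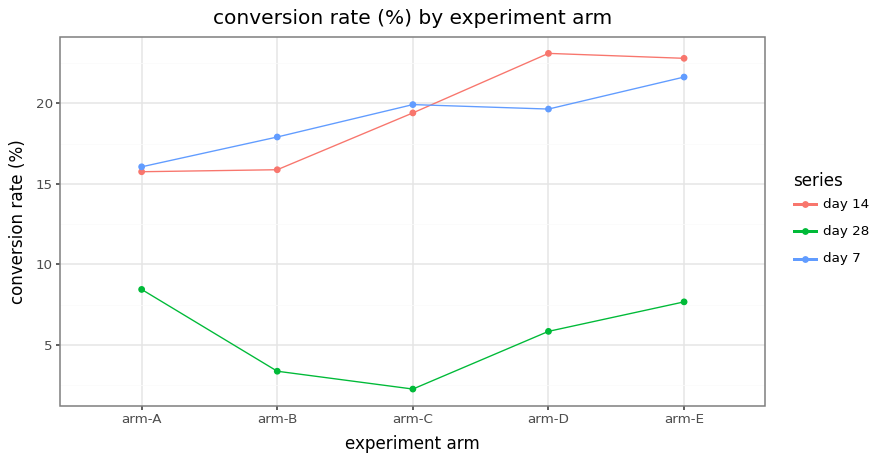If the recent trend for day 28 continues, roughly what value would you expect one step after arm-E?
Last three: 2, 6, 8 → slope ≈ 3/step → next ≈ 11.

≈ 11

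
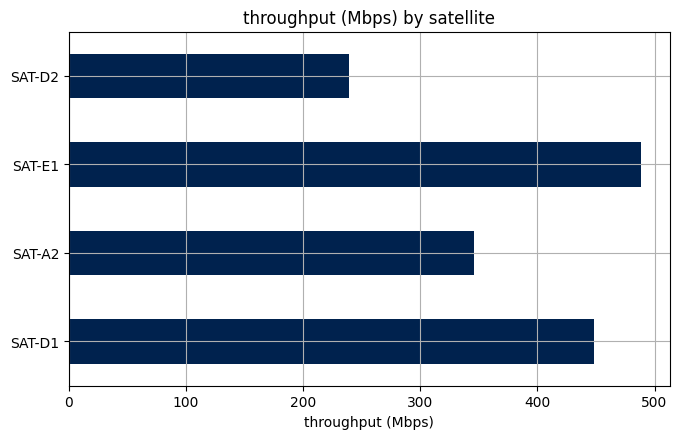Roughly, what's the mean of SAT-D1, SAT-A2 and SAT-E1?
≈ 433

(450 + 350 + 500) / 3 ≈ 433.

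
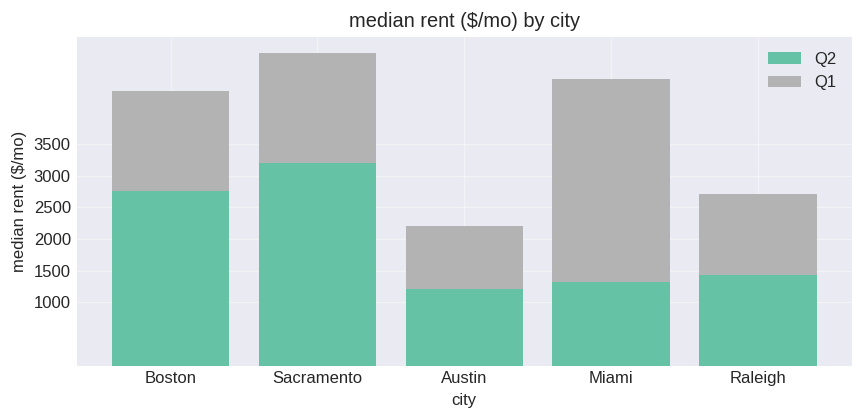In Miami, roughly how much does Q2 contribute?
Q2 top ≈ 1500, bottom ≈ 0; segment ≈ 1500.

≈ 1500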